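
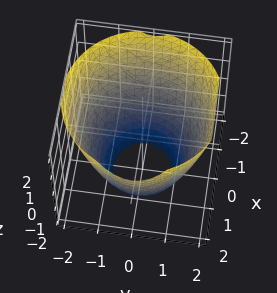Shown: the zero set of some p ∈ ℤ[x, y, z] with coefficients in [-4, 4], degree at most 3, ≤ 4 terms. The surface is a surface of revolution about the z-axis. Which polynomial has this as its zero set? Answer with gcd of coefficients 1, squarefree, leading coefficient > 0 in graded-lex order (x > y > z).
First, deg p = 2. A generic line meets the surface in up to 2 points.
Then, by symmetry, the z-axis is an axis of rotation, so x and y enter only as x² + y².
Then, checking where it meets the axes: a circular section at z = 0 has radius between 1 and 2; no z-intercept at any integer in the box.
Finally, fitting integer coefficients to these (and the overall shape) gives p.

x^2 + y^2 - z - 3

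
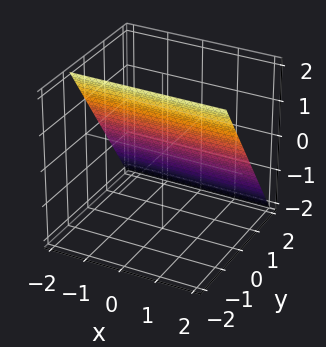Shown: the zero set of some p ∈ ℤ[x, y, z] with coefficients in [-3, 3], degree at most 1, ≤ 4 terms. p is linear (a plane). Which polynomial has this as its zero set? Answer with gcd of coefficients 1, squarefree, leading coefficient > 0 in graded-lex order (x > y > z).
3*y + 2*z - 2

(a) The degree is 1 — the surface is flat (a plane).
(b) Reading off the gridlines: it crosses the z-axis at the gridline z = 1; no x-intercept at any integer in the box.
(c) Assembling these constraints gives the stated polynomial.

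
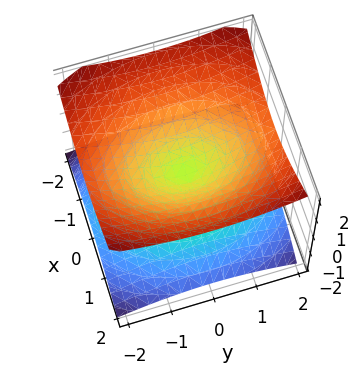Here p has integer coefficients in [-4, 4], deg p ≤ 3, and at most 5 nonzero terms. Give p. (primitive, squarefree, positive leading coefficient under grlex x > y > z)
2*x^2 + y^2 - 3*z^2

1. deg p = 2. Two nappes meeting at a single point; a quadric.
2. Symmetries: it's symmetric under y → −y, forcing even powers of y; it's symmetric under z → −z, forcing even powers of z; the x ↦ −x reflection is a symmetry, so x appears only in even powers.
3. Checking where it meets the axes: it crosses the z-axis at the gridline z = 0; it crosses the y-axis at the gridline y = 0; it crosses the x-axis at the gridline x = 0.
4. These observations pin down the coefficients.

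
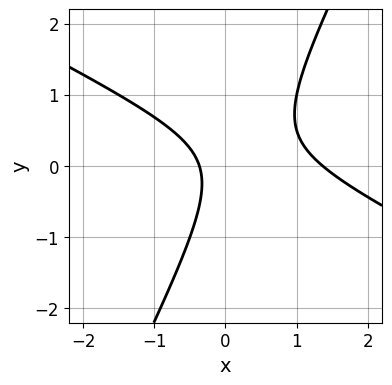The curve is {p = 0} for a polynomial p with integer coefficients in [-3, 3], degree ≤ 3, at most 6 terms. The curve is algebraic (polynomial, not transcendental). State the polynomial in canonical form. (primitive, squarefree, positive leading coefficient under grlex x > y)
(a) deg p = 2. The shape is more complex than any degree-1 curve.
(b) Checking where it meets the axes: no y-intercept at any integer in the box.
(c) Solving for integer coefficients yields p as stated.

2*x^2 + 3*x*y - 2*y^2 - 2*x - 1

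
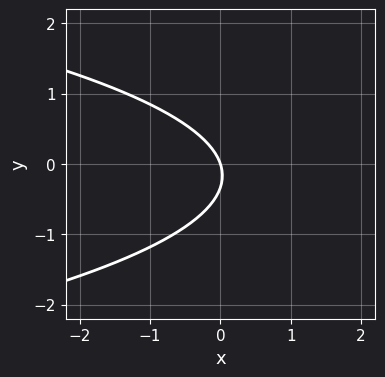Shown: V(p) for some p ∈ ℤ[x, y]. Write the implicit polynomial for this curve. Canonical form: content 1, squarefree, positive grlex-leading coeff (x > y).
3*y^2 + 3*x + y

deg p = 2.
From the visible intercepts: it meets the y-axis at y = 0 (among the integer gridlines); it crosses the x-axis at the gridline x = 0.
Solving for integer coefficients yields p as stated.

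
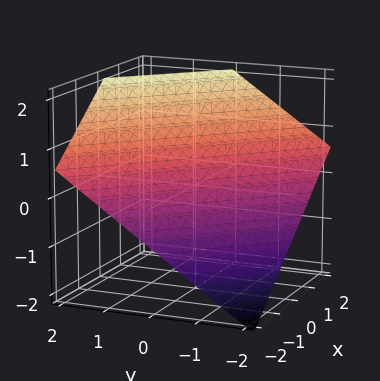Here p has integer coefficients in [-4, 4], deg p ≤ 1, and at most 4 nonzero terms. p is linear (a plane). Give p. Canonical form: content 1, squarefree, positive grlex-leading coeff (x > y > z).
1. Degree: the surface is flat (a plane), so deg p = 1.
2. Against the integer gridlines: one y-axis crossing is at y = -1; one x-axis crossing is at x = -1.
3. These observations pin down the coefficients.

2*x + 2*y - 3*z + 2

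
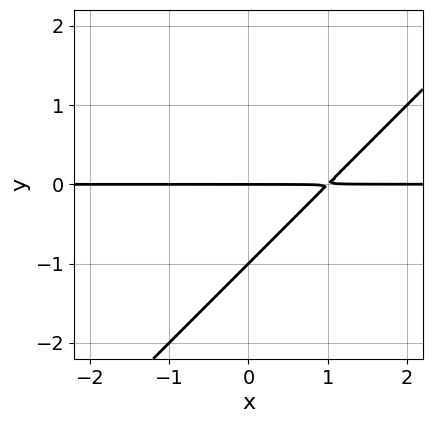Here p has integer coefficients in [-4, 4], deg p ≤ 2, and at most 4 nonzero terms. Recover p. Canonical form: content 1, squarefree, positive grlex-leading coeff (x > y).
(a) Degree: a generic line meets the curve in up to 2 points, so deg p = 2.
(b) Observable constraints: the visible x-axis segment lies entirely on the curve; among the integer gridlines, it crosses the y-axis at y ∈ {-1, 0}.
(c) Putting this together gives p.

x*y - y^2 - y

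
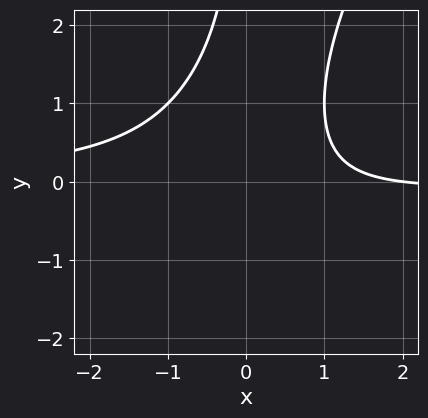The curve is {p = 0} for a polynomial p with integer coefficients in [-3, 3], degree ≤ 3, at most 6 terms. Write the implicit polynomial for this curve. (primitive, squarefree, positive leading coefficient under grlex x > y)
The degree is 3 — no degree-2 curve has this shape.
Observable constraints: one x-axis crossing is at x = 2; the curve avoids every integer y-axis point in the box.
Putting this together gives p.

2*x^2*y - x*y^2 + x - 2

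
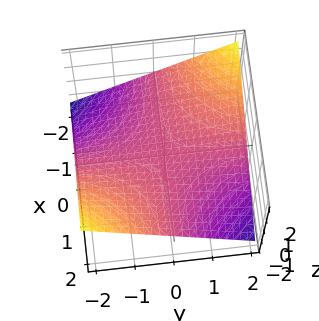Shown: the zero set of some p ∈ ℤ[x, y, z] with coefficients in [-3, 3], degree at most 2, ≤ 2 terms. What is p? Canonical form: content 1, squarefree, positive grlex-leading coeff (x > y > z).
x*y + 3*z

(a) Degree: a saddle surface; a quadric, so deg p = 2.
(b) Reading off the gridlines: every point of the x-axis in the box is on the surface; every point of the y-axis in the box is on the surface; one z-axis crossing is at z = 0.
(c) Solving for integer coefficients yields p as stated.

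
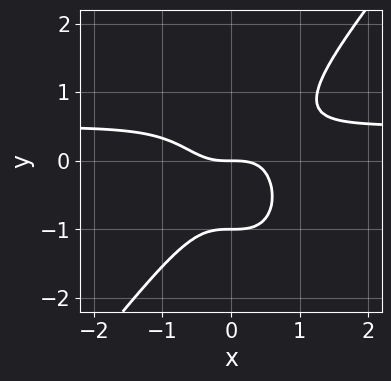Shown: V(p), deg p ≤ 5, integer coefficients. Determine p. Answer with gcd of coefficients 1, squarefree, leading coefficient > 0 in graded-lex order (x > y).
2*x^3*y - y^4 - x^3 - y

deg p = 4.
Checking where it meets the axes: among the integer gridlines, it crosses the y-axis at y ∈ {-1, 0}; it crosses the x-axis at the gridline x = 0.
Putting this together gives p.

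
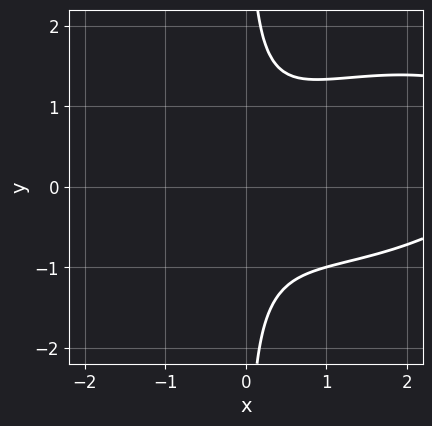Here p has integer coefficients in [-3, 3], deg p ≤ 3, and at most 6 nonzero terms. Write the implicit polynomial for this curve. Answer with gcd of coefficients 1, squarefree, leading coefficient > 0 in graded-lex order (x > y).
First, deg p = 3. No degree-2 curve has this shape.
Then, from the axis intercepts and sections: it misses every integer gridline on the x-axis; no y-intercept at any integer in the box.
Finally, assembling these constraints gives the stated polynomial.

x^3 - x^2*y + 3*x*y^2 - 3*x^2 - 2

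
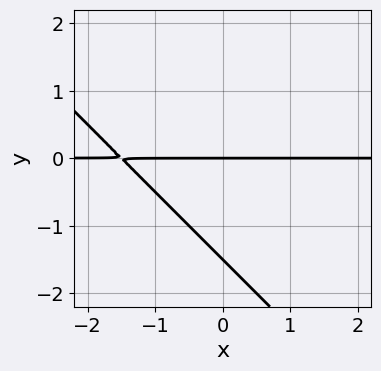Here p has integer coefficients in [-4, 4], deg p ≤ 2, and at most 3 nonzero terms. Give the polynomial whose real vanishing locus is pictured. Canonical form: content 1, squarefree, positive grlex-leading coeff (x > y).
2*x*y + 2*y^2 + 3*y

Degree: the shape is more complex than any degree-1 curve, so deg p = 2.
Reading off the gridlines: it meets the y-axis at y = 0 (among the integer gridlines); every point of the x-axis in the box is on the curve.
Matching integer coefficients to the picture gives p.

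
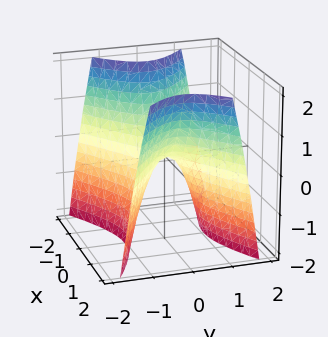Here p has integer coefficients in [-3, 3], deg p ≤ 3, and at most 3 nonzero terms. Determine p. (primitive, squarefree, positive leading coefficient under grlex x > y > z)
x^2 - 2*y^2 - z

(a) The degree is 2 — a hyperbolic paraboloid; a quadric.
(b) Symmetries: the x ↦ −x reflection is a symmetry, so x appears only in even powers; the y ↦ −y reflection is a symmetry, so y appears only in even powers.
(c) Reading off the gridlines: it meets the y-axis at y = 0 (among the integer gridlines); one x-axis crossing is at x = 0; it meets the z-axis at z = 0 (among the integer gridlines).
(d) Fitting integer coefficients to these (and the overall shape) gives p.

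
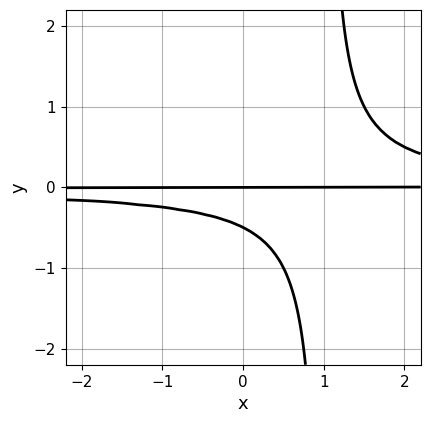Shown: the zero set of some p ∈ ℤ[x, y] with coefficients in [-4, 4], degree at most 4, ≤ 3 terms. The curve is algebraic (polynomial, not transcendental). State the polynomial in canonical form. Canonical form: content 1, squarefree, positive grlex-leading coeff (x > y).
The degree is 3 — no degree-2 curve has this shape.
Reading off the gridlines: one y-axis crossing is at y = 0; the visible x-axis segment lies entirely on the curve.
These observations pin down the coefficients.

2*x*y^2 - 2*y^2 - y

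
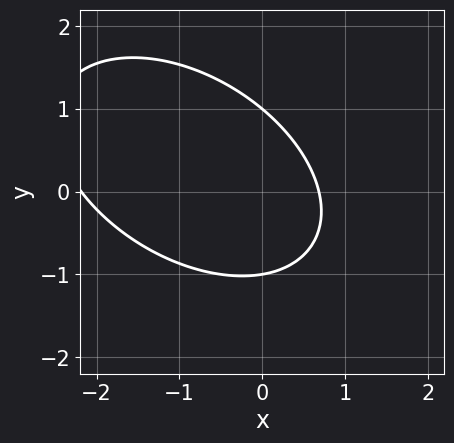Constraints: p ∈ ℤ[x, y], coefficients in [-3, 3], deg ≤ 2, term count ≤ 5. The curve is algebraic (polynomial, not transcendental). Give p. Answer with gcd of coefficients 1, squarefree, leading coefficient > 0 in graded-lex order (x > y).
2*x^2 + 2*x*y + 3*y^2 + 3*x - 3

(a) The degree is 2 — a generic line meets the curve in up to 2 points.
(b) From the visible intercepts: among the integer gridlines, it crosses the y-axis at y ∈ {-1, 1}.
(c) Solving for integer coefficients yields p as stated.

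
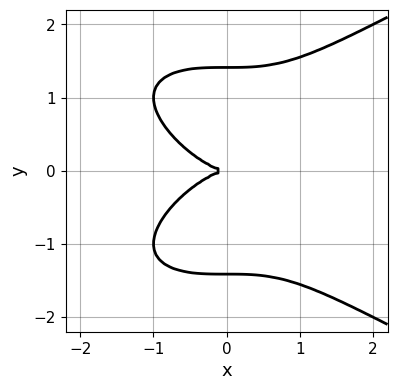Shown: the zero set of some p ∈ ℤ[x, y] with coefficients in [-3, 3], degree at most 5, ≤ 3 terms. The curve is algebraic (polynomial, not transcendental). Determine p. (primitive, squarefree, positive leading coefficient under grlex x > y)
First, the degree is 4 — the shape is more complex than any degree-3 curve.
Next, symmetries: it's symmetric under y → −y, forcing even powers of y.
Next, observable constraints: one y-axis crossing is at y = 0; it crosses the x-axis at the gridline x = 0.
Finally, assembling these constraints gives the stated polynomial.

y^4 - x^3 - 2*y^2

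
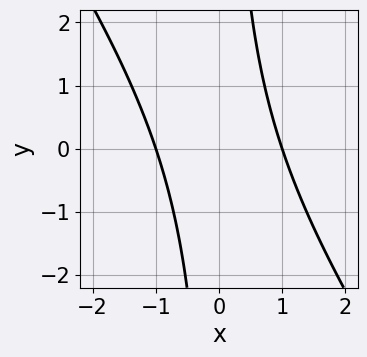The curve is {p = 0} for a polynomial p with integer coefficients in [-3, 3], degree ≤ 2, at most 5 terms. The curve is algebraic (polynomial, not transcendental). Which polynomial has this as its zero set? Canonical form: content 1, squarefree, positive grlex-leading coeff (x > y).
First, degree: no degree-1 curve has this shape, so deg p = 2.
Then, reading off the gridlines: the curve avoids every integer y-axis point in the box; among the integer gridlines, it crosses the x-axis at x ∈ {-1, 1}.
Finally, these observations pin down the coefficients.

3*x^2 + 2*x*y - 3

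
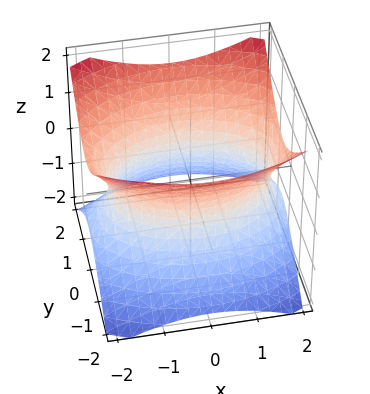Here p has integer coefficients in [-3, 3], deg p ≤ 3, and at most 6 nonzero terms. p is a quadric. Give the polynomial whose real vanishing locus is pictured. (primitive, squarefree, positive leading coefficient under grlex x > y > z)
x^2 + 2*y^2 - 2*z^2 - 3

deg p = 2. One connected sheet with a waist; a quadric.
Symmetries: mirror symmetry z ↦ −z ⇒ only even powers of z; the y ↦ −y reflection is a symmetry, so y appears only in even powers; mirror symmetry x ↦ −x ⇒ only even powers of x.
Against the integer gridlines: it misses every integer gridline on the z-axis.
Fitting integer coefficients to these (and the overall shape) gives p.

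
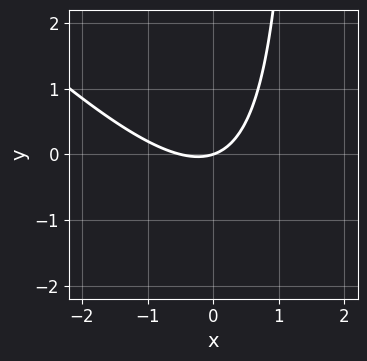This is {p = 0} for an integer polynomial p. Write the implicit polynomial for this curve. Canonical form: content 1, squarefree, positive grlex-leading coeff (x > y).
2*x^2 + 2*x*y + x - 3*y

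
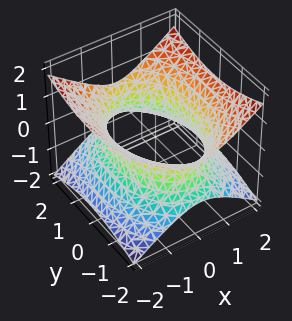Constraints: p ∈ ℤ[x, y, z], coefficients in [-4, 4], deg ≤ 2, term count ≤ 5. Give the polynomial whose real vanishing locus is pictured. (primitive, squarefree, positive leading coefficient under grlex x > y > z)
2*x^2 + y^2 - 3*z^2 - 3

First, the degree is 2 — an hourglass — one-sheet hyperboloid; a quadric.
Next, symmetries: it's symmetric under x → −x, forcing even powers of x; the y ↦ −y reflection is a symmetry, so y appears only in even powers; it's symmetric under z → −z, forcing even powers of z.
Then, from the axis intercepts and sections: the surface avoids every integer z-axis point in the box.
Finally, matching integer coefficients to the picture gives p.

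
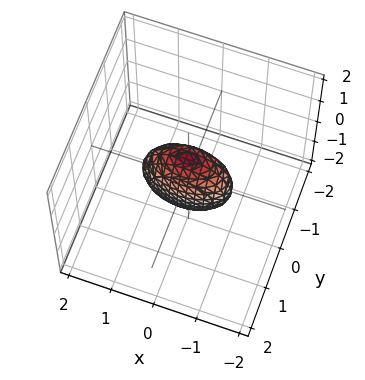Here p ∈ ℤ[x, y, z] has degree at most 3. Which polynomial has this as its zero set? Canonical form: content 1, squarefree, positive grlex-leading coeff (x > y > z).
x^2 + 3*y^2 + z^2 - 1

1. The degree is 2 — bounded and convex; a quadric.
2. Symmetries: mirror symmetry x ↦ −x ⇒ only even powers of x; it's symmetric under y → −y, forcing even powers of y; the z ↦ −z reflection is a symmetry, so z appears only in even powers.
3. Observable constraints: the x-axis gridline crossings are at x ∈ {-1, 1}; among the integer gridlines, it crosses the z-axis at z ∈ {-1, 1}.
4. Putting this together gives p.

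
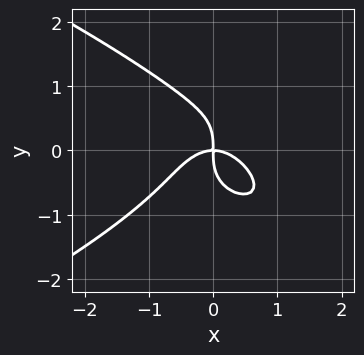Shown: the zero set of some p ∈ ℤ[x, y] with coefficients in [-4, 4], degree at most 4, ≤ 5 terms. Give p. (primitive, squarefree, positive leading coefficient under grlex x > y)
y^4 + x^3 + x*y

1. deg p = 4. The shape is more complex than any degree-3 curve.
2. Checking where it meets the axes: one y-axis crossing is at y = 0; one x-axis crossing is at x = 0.
3. The integer polynomial consistent with all of this is the stated p.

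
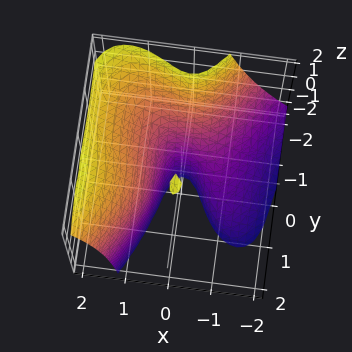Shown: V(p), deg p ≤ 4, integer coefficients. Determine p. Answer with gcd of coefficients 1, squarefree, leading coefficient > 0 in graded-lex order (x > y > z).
3*x^3 - 3*x^2*z - y^3 + y*z - 1

deg p = 3.
Reading off the gridlines: it misses every integer gridline on the z-axis; it crosses the y-axis at the gridline y = -1.
Putting this together gives p.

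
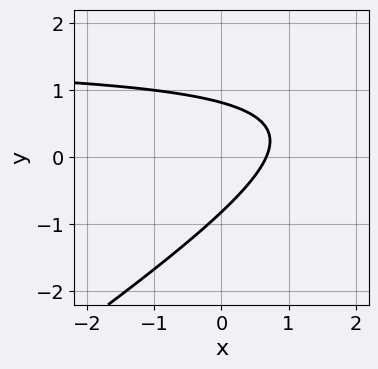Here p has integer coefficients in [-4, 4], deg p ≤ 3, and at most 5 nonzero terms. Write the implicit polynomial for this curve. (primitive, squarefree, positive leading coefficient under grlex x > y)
2*x*y - 3*y^2 - 3*x + 2

deg p = 2.
The integer polynomial consistent with all of this is the stated p.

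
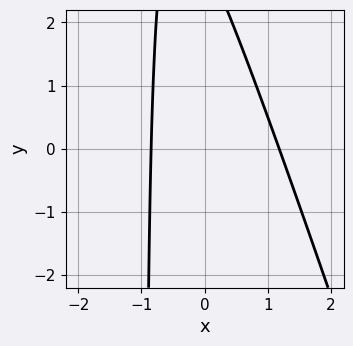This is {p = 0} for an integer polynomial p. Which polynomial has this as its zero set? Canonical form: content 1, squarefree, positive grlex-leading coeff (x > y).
First, deg p = 2. The shape is more complex than any degree-1 curve.
Then, observable constraints: no y-intercept at any integer in the box.
Finally, solving for integer coefficients yields p as stated.

3*x^2 + x*y - x + y - 3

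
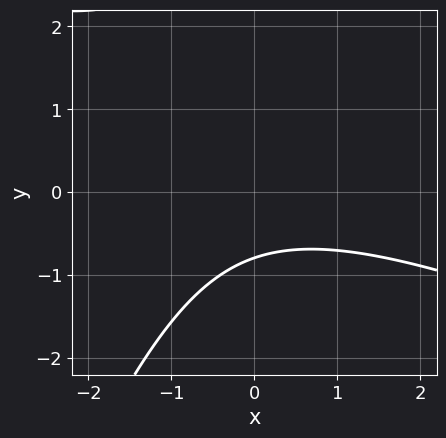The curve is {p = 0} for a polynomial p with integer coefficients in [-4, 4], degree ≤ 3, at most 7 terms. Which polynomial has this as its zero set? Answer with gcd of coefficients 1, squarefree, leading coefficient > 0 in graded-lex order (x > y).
x^2 + 2*x*y - y^2 + 3*y + 3

deg p = 2.
From the visible intercepts: no x-intercept at any integer in the box.
Together with the visible shape, these determine p as stated.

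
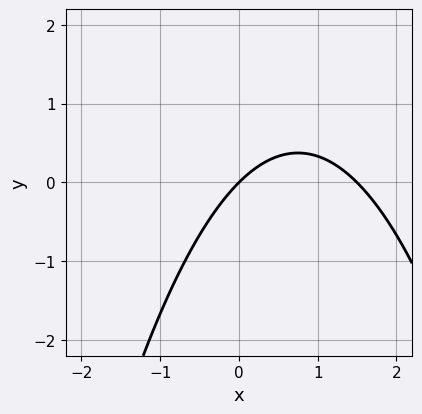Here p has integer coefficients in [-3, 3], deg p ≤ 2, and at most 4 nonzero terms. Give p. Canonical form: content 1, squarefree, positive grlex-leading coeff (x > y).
1. deg p = 2.
2. From the axis intercepts and sections: it meets the y-axis at y = 0 (among the integer gridlines); it meets the x-axis at x = 0 (among the integer gridlines).
3. Together with the visible shape, these determine p as stated.

2*x^2 - 3*x + 3*y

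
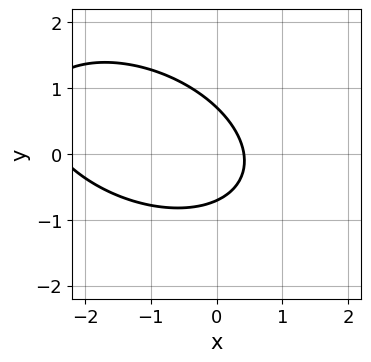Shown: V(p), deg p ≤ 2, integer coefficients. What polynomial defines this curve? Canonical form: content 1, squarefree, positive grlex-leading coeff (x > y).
x^2 + x*y + 2*y^2 + 2*x - 1

1. The degree is 2 — the shape is more complex than any degree-1 curve.
2. Solving for integer coefficients yields p as stated.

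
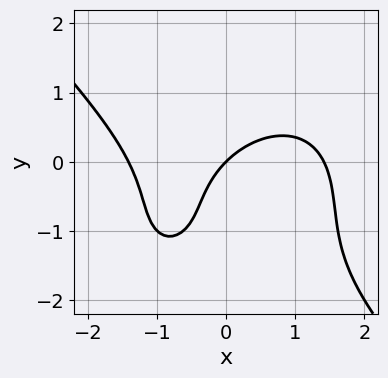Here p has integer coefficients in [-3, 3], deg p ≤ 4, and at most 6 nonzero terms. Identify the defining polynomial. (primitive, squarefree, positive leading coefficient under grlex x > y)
x^3 + y^3 + 2*y^2 - 2*x + 2*y

The degree is 3 — the shape is more complex than any degree-2 curve.
From the axis intercepts and sections: it crosses the y-axis at the gridline y = 0; it crosses the x-axis at the gridline x = 0.
Fitting integer coefficients to these (and the overall shape) gives p.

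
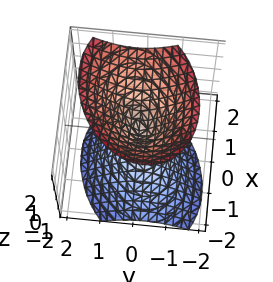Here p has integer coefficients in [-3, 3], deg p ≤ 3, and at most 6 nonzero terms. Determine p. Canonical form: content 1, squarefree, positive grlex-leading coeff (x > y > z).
2*x^2 - x*y - x*z + 3*y^2 - 2*z^2

(a) The picture has 2 separate pieces.
(b) The degree is 2 — the shape is more complex than any degree-1 surface.
(c) Against the integer gridlines: it meets the z-axis at z = 0 (among the integer gridlines); it crosses the y-axis at the gridline y = 0; it meets the x-axis at x = 0 (among the integer gridlines).
(d) Matching integer coefficients to the picture gives p.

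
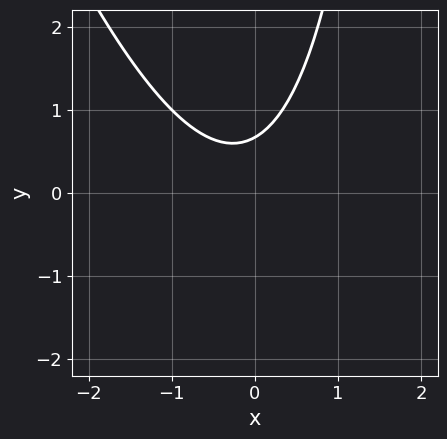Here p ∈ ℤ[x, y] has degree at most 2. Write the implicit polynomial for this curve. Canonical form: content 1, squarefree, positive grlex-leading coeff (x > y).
(a) The degree is 2 — the shape is more complex than any degree-1 curve.
(b) From the visible intercepts: it misses every integer gridline on the x-axis.
(c) The integer polynomial consistent with all of this is the stated p.

3*x^2 + x*y + x - 3*y + 2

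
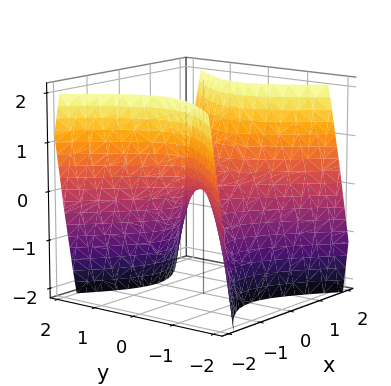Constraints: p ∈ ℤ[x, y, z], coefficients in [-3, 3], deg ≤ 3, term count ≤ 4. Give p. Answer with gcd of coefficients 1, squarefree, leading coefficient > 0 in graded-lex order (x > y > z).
3*x^2 - 3*y^2 - 2*z

(a) deg p = 2.
(b) Symmetries: it's symmetric under x → −x, forcing even powers of x; mirror symmetry y ↦ −y ⇒ only even powers of y.
(c) Observable constraints: it crosses the z-axis at the gridline z = 0; one x-axis crossing is at x = 0.
(d) Putting this together gives p.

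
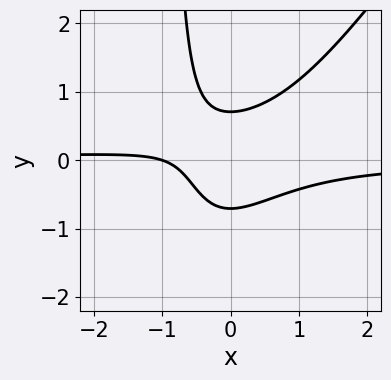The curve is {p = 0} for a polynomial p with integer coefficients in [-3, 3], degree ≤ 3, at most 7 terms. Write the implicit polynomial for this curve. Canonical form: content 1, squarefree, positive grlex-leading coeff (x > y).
deg p = 3.
Observable constraints: it crosses the x-axis at the gridline x = -1.
Fitting integer coefficients to these (and the overall shape) gives p.

3*x^2*y - 2*x*y^2 - 2*y^2 + x + 1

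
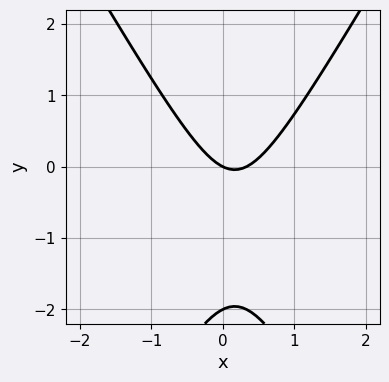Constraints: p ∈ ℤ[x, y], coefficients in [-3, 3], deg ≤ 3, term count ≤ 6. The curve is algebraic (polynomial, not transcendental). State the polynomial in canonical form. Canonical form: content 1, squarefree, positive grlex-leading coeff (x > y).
3*x^2 - y^2 - x - 2*y

1. The degree is 2 — a generic line meets the curve in up to 2 points.
2. From the axis intercepts and sections: among the integer gridlines, it crosses the y-axis at y ∈ {-2, 0}; it meets the x-axis at x = 0 (among the integer gridlines).
3. Assembling these constraints gives the stated polynomial.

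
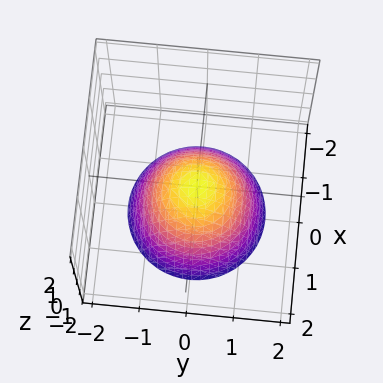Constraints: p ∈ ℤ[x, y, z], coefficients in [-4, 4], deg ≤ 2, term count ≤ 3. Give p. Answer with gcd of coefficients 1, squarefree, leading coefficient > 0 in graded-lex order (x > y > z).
x^2 + y^2 + z

1. deg p = 2. A single bowl opening along one axis; a quadric.
2. Symmetry: the surface is invariant under rotation about z: p = q(x² + y², z).
3. Observable constraints: a circular section at z = -1 has radius exactly 1; it crosses the z-axis at the gridline z = 0; one x-axis crossing is at x = 0; one y-axis crossing is at y = 0.
4. These observations pin down the coefficients.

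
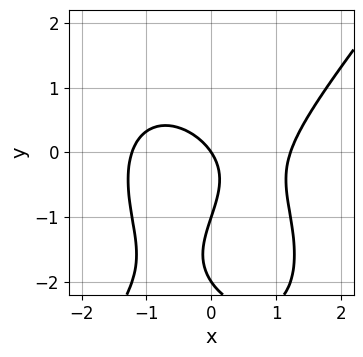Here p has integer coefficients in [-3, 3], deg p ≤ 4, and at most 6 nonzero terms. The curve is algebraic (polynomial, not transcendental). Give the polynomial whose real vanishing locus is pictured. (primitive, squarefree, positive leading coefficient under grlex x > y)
2*x^3 - y^3 - 3*y^2 - 3*x - 2*y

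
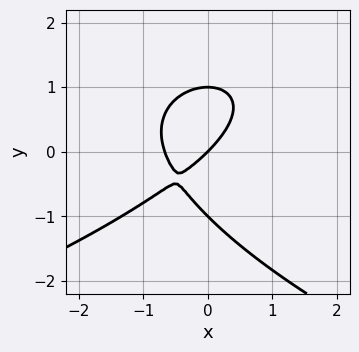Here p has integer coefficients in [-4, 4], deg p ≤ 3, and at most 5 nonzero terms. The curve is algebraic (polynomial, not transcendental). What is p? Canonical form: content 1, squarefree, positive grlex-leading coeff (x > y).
2*y^3 + 3*x^2 - 2*x*y + 2*x - 2*y

(a) The degree is 3 — a generic line meets the curve in up to 3 points.
(b) From the axis intercepts and sections: one x-axis crossing is at x = 0; among the integer gridlines, it crosses the y-axis at y ∈ {-1, 0, 1}.
(c) Assembling these constraints gives the stated polynomial.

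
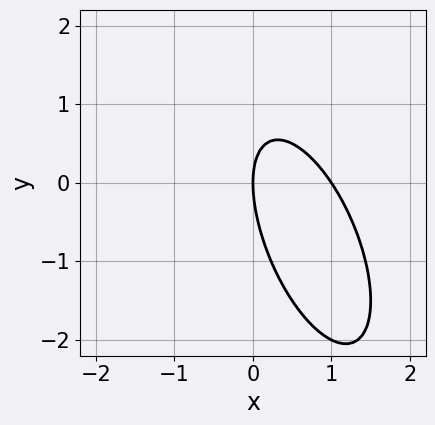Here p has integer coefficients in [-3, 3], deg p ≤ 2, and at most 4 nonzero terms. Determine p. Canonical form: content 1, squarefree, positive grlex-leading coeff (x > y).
3*x^2 + 2*x*y + y^2 - 3*x

First, degree: no degree-1 curve has this shape, so deg p = 2.
Then, observable constraints: the x-axis gridline crossings are at x ∈ {0, 1}; one y-axis crossing is at y = 0.
Finally, fitting integer coefficients to these (and the overall shape) gives p.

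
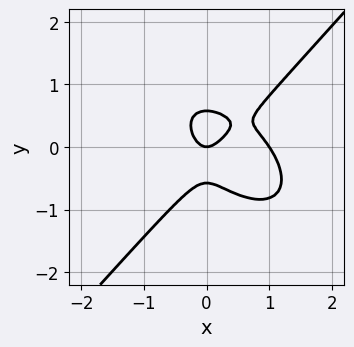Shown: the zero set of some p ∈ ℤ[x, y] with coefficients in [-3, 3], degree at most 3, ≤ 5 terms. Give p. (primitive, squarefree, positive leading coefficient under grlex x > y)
3*x^3 + x^2*y - 3*y^3 - 3*x^2 + y

First, the degree is 3 — no degree-2 curve has this shape.
Then, observable constraints: among the integer gridlines, it crosses the x-axis at x ∈ {0, 1}; one y-axis crossing is at y = 0.
Finally, these observations pin down the coefficients.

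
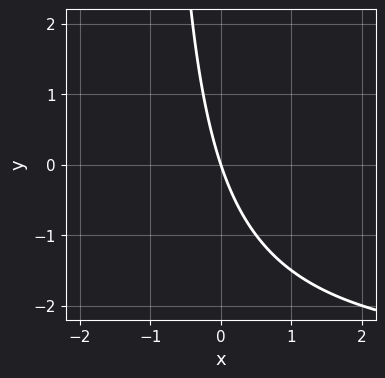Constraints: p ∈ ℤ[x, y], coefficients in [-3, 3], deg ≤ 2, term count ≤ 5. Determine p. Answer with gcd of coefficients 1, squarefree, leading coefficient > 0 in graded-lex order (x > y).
x*y + 3*x + y

(a) The degree is 2 — no degree-1 curve has this shape.
(b) From the axis intercepts and sections: one x-axis crossing is at x = 0; it crosses the y-axis at the gridline y = 0.
(c) The integer polynomial consistent with all of this is the stated p.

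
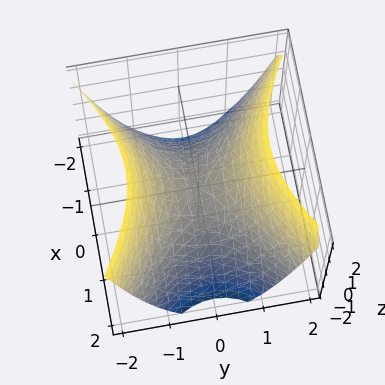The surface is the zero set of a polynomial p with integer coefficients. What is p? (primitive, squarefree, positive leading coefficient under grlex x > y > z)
2*x^2 - 3*y^2 + 3*z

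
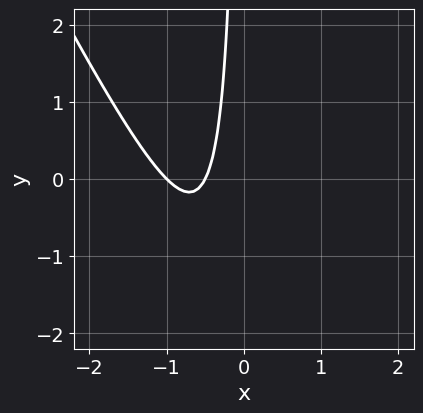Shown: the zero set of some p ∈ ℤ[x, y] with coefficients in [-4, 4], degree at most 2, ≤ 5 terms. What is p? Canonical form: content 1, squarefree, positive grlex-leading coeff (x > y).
2*x^2 + x*y + 3*x + 1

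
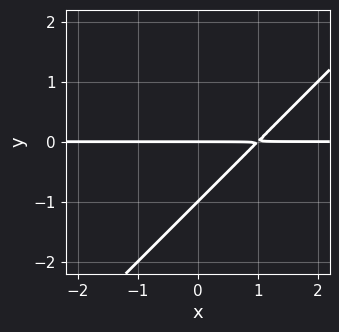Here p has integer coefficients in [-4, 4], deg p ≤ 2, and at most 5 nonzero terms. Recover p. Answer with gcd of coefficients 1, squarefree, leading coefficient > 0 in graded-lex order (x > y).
x*y - y^2 - y

First, degree: the shape is more complex than any degree-1 curve, so deg p = 2.
Then, checking where it meets the axes: every point of the x-axis in the box is on the curve; among the integer gridlines, it crosses the y-axis at y ∈ {-1, 0}.
Finally, together with the visible shape, these determine p as stated.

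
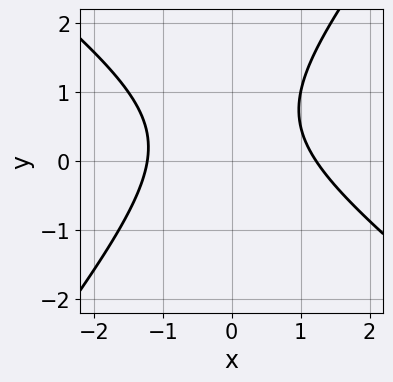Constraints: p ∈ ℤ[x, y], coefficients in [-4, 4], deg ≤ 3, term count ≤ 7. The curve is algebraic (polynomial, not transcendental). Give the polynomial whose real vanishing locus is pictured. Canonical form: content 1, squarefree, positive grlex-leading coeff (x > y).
2*x^2 + x*y - 2*y^2 + 2*y - 3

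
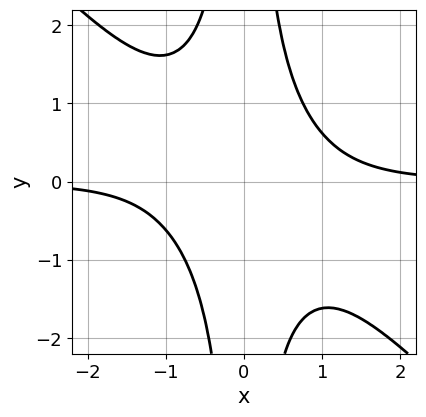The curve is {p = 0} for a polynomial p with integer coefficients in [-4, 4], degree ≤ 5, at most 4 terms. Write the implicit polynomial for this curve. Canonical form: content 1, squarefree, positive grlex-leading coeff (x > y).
First, degree: a generic line meets the curve in up to 4 points, so deg p = 4.
Next, reading off the gridlines: it misses every integer gridline on the x-axis; the curve avoids every integer y-axis point in the box.
Finally, together with the visible shape, these determine p as stated.

x^3*y + x^2*y^2 - 1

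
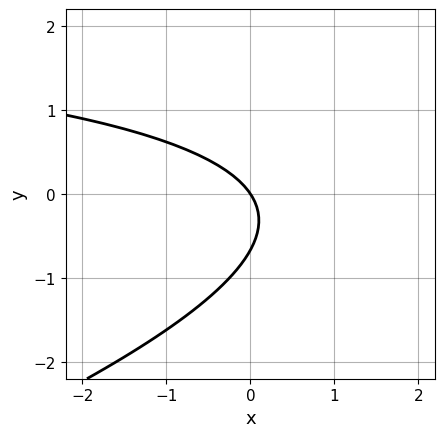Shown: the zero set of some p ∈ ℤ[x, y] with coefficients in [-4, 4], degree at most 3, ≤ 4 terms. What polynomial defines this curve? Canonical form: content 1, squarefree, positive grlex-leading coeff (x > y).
x*y - 3*y^2 - 3*x - 2*y

1. deg p = 2. No degree-1 curve has this shape.
2. From the visible intercepts: it meets the y-axis at y = 0 (among the integer gridlines); it crosses the x-axis at the gridline x = 0.
3. Together with the visible shape, these determine p as stated.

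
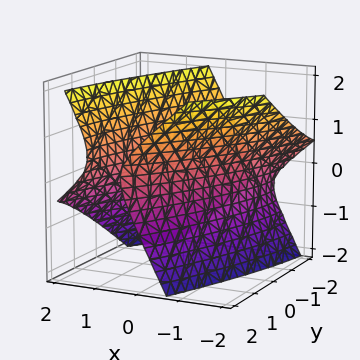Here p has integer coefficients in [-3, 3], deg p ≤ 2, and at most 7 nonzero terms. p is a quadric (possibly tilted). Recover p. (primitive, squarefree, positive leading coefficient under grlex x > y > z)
3*x^2 - 3*x*y + 2*x*z + y^2 - 2*z^2 - 2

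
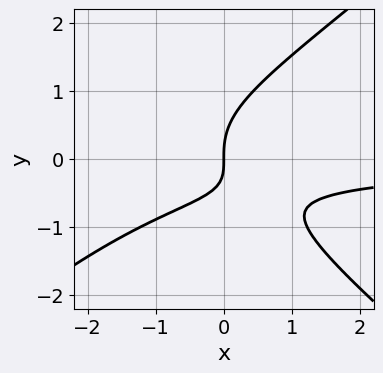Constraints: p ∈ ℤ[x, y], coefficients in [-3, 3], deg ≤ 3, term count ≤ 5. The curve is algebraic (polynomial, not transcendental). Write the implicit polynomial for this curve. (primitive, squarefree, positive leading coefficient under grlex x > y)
2*x^2*y - 3*y^3 + 3*x*y + 3*x

(a) Degree: the shape is more complex than any degree-2 curve, so deg p = 3.
(b) Checking where it meets the axes: it crosses the y-axis at the gridline y = 0; it meets the x-axis at x = 0 (among the integer gridlines).
(c) Matching integer coefficients to the picture gives p.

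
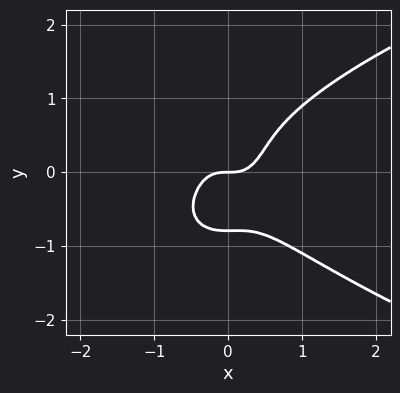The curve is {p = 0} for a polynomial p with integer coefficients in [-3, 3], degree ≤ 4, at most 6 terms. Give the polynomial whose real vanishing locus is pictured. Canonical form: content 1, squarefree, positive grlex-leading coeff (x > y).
deg p = 4.
From the axis intercepts and sections: it crosses the y-axis at the gridline y = 0; one x-axis crossing is at x = 0.
Matching integer coefficients to the picture gives p.

x^2*y^2 + 2*y^4 - 3*x^3 + y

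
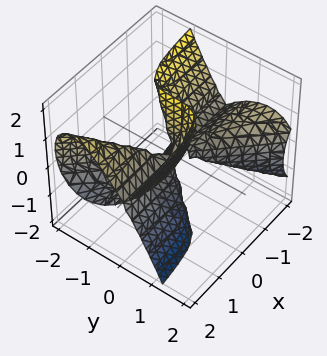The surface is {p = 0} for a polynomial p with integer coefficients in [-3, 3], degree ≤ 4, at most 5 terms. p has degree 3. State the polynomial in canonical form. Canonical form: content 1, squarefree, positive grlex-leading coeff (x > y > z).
The picture has 2 separate pieces. Treating them together as one polynomial.
deg p = 3. A generic line meets the surface in up to 3 points.
From the axis intercepts and sections: the visible x-axis segment lies entirely on the surface; one y-axis crossing is at y = 0.
Assembling these constraints gives the stated polynomial. Check: (0, 0, -2) on the z-axis lies on the surface, and p(0, 0, -2) = 0. ✓

3*x*y^2 - x*y*z - 2*x*z^2 + 3*y^3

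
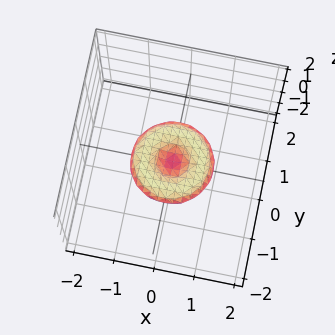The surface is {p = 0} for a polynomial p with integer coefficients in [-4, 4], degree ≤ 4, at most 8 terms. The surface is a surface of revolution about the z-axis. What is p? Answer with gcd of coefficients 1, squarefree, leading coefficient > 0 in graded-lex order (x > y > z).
x^4 + 2*x^2*y^2 + y^4 - x^2 - y^2 + 3*z^2

First, deg p = 4. The shape is more complex than any degree-3 surface.
Then, symmetry: the z-axis is an axis of rotation, so x and y enter only as x² + y².
Next, checking where it meets the axes: a circular section at z = 0 has radius exactly 1; the x-axis gridline crossings are at x ∈ {-1, 0, 1}; one z-axis crossing is at z = 0; among the integer gridlines, it crosses the y-axis at y ∈ {-1, 0, 1}.
Finally, the integer polynomial consistent with all of this is the stated p.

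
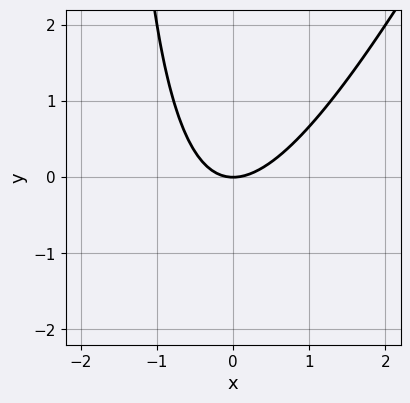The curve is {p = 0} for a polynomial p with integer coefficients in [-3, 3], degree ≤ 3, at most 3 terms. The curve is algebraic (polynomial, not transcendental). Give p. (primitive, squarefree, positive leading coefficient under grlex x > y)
(a) Degree: no degree-1 curve has this shape, so deg p = 2.
(b) Reading off the gridlines: it crosses the y-axis at the gridline y = 0; one x-axis crossing is at x = 0.
(c) The integer polynomial consistent with all of this is the stated p.

2*x^2 - x*y - 2*y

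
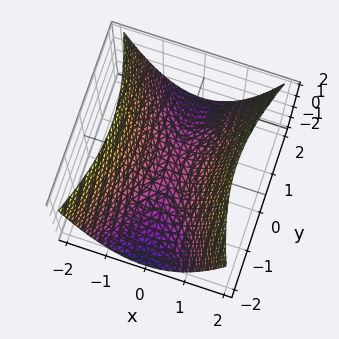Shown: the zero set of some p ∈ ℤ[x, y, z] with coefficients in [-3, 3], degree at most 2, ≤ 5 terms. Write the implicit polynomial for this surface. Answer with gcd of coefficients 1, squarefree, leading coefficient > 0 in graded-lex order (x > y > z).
3*x^2 - y^2 - 3*z

First, deg p = 2.
Then, symmetries: mirror symmetry x ↦ −x ⇒ only even powers of x; the y ↦ −y reflection is a symmetry, so y appears only in even powers.
Then, from the axis intercepts and sections: one x-axis crossing is at x = 0; it meets the z-axis at z = 0 (among the integer gridlines); one y-axis crossing is at y = 0.
Finally, putting this together gives p.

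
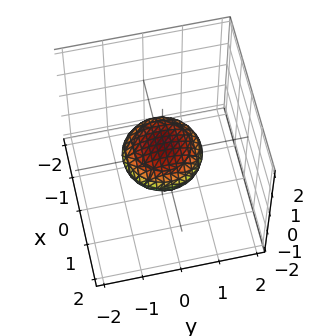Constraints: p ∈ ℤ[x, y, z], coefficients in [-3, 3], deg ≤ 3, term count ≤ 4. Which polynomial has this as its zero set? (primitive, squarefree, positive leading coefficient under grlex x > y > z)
First, degree: bounded and convex; a quadric, so deg p = 2.
Next, symmetries: the z-axis is an axis of rotation, so x and y enter only as x² + y²; mirror symmetry z ↦ −z ⇒ only even powers of z.
Next, checking where it meets the axes: a circular section at z = 0 has radius exactly 1; among the integer gridlines, it crosses the x-axis at x ∈ {-1, 1}; the y-axis gridline crossings are at y ∈ {-1, 1}.
Finally, fitting integer coefficients to these (and the overall shape) gives p.

x^2 + y^2 + 3*z^2 - 1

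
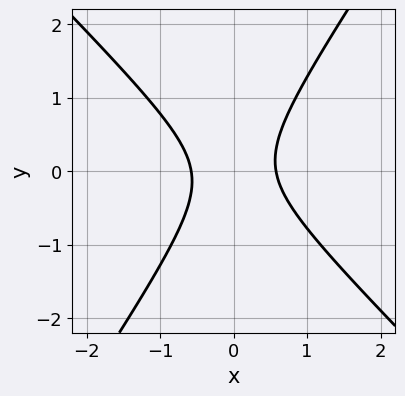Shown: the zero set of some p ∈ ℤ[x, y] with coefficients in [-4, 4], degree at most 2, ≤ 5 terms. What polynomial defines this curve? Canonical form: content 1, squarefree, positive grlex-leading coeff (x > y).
3*x^2 + x*y - 2*y^2 - 1

The degree is 2 — the shape is more complex than any degree-1 curve.
Against the integer gridlines: the curve avoids every integer y-axis point in the box.
Solving for integer coefficients yields p as stated.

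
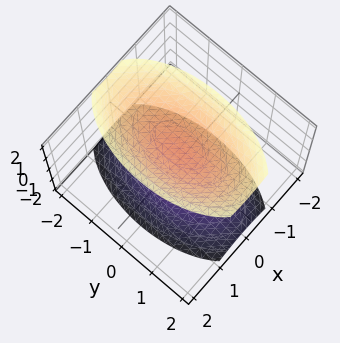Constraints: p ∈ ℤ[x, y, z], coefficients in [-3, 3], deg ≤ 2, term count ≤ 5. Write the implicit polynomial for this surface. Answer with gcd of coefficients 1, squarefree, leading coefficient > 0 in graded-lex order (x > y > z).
3*x^2 + y^2 - 2*z^2 + 3

(a) I count 2 distinct pieces. They look like related sheets of one shape, so recover p as a whole.
(b) Degree: two separate bowl-shaped sheets opening away from each other; a quadric, so deg p = 2.
(c) Symmetries: it's symmetric under z → −z, forcing even powers of z; it's symmetric under x → −x, forcing even powers of x; mirror symmetry y ↦ −y ⇒ only even powers of y.
(d) Checking where it meets the axes: it misses every integer gridline on the x-axis; no y-intercept at any integer in the box.
(e) These observations pin down the coefficients.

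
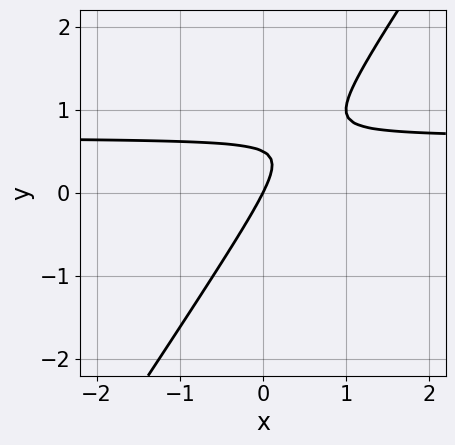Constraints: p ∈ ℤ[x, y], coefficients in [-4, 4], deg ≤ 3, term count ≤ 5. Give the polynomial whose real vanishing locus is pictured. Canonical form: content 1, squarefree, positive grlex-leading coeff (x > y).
3*x*y - 2*y^2 - 2*x + y

The degree is 2 — a generic line meets the curve in up to 2 points.
From the axis intercepts and sections: it meets the y-axis at y = 0 (among the integer gridlines); it crosses the x-axis at the gridline x = 0.
Assembling these constraints gives the stated polynomial.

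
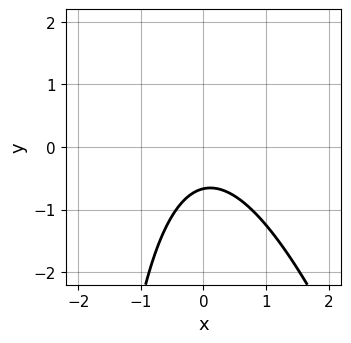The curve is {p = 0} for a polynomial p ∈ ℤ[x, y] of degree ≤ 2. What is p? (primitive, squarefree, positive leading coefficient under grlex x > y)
1. deg p = 2. The shape is more complex than any degree-1 curve.
2. Against the integer gridlines: no x-intercept at any integer in the box.
3. These observations pin down the coefficients.

3*x^2 + x*y + 3*y + 2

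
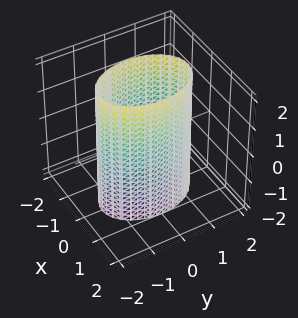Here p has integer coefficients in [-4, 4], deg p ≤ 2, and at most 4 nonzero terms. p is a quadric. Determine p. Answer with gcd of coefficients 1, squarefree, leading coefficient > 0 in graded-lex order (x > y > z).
2*x^2 + y^2 - 2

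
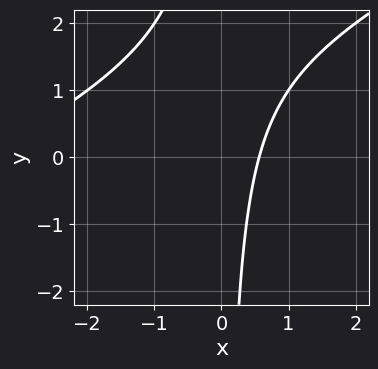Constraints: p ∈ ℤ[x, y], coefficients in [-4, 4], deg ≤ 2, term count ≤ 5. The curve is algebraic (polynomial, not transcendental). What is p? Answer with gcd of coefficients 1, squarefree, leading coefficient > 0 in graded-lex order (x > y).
x^2 - 2*x*y + 3*x - 2

(a) The degree is 2 — no degree-1 curve has this shape.
(b) Observable constraints: the curve avoids every integer y-axis point in the box.
(c) Fitting integer coefficients to these (and the overall shape) gives p.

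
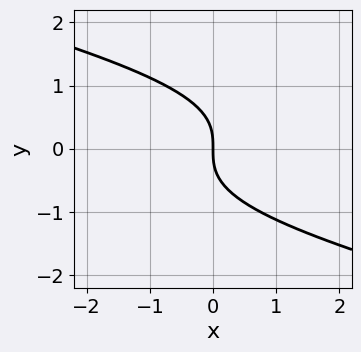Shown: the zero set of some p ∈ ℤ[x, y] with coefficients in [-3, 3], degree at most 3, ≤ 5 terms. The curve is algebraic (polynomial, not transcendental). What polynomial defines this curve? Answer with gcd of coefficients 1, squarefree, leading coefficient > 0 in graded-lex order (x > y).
(a) The degree is 3 — the shape is more complex than any degree-2 curve.
(b) Reading off the gridlines: it meets the x-axis at x = 0 (among the integer gridlines); it meets the y-axis at y = 0 (among the integer gridlines).
(c) The integer polynomial consistent with all of this is the stated p.

x*y^2 + 3*y^3 + 3*x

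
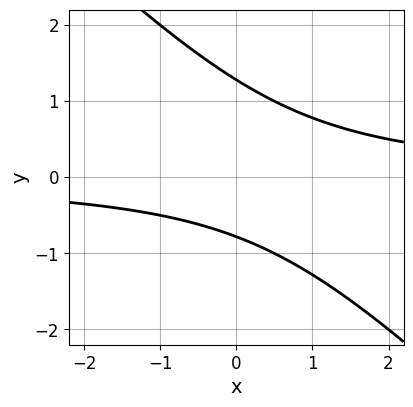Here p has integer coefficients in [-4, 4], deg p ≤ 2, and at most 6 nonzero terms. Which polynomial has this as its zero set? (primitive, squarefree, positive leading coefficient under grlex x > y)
First, deg p = 2.
Then, reading off the gridlines: it misses every integer gridline on the x-axis.
Finally, fitting integer coefficients to these (and the overall shape) gives p.

2*x*y + 2*y^2 - y - 2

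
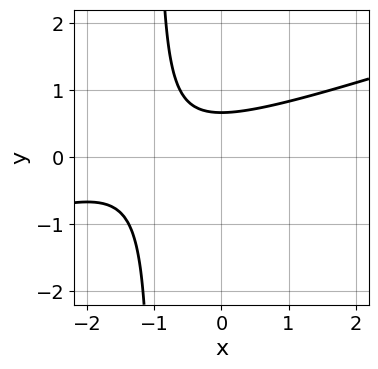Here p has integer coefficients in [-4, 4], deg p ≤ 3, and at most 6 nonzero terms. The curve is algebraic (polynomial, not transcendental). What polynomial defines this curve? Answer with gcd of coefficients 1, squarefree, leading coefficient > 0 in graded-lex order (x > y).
x^2 - 3*x*y + 2*x - 3*y + 2

(a) The degree is 2 — a generic line meets the curve in up to 2 points.
(b) Checking where it meets the axes: it misses every integer gridline on the x-axis.
(c) These observations pin down the coefficients.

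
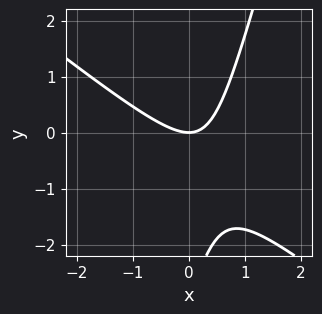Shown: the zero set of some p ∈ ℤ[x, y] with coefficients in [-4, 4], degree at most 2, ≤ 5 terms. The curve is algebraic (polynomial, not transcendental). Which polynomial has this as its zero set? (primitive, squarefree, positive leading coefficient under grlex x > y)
3*x^2 + 3*x*y - y^2 - 3*y

deg p = 2. The shape is more complex than any degree-1 curve.
Reading off the gridlines: it crosses the x-axis at the gridline x = 0; one y-axis crossing is at y = 0.
The integer polynomial consistent with all of this is the stated p.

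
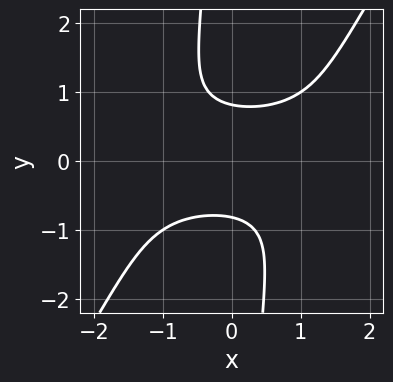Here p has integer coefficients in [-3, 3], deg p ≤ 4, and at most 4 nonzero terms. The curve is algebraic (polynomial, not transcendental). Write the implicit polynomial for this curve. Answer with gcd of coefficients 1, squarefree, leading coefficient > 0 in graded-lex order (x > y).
3*x^2*y^2 - 2*x*y^3 - 3*y^2 + 2

(a) The degree is 4 — no degree-3 curve has this shape.
(b) Checking where it meets the axes: it misses every integer gridline on the x-axis.
(c) The integer polynomial consistent with all of this is the stated p.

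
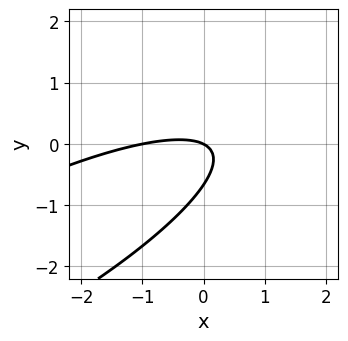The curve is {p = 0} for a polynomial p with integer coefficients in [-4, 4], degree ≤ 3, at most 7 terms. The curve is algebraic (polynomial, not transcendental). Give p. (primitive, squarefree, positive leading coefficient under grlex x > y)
deg p = 2. A generic line meets the curve in up to 2 points.
From the visible intercepts: among the integer gridlines, it crosses the x-axis at x ∈ {-1, 0}; it meets the y-axis at y = 0 (among the integer gridlines).
Fitting integer coefficients to these (and the overall shape) gives p.

x^2 - 3*x*y + 3*y^2 + x + 2*y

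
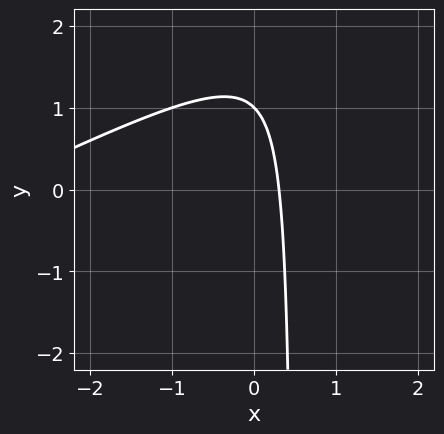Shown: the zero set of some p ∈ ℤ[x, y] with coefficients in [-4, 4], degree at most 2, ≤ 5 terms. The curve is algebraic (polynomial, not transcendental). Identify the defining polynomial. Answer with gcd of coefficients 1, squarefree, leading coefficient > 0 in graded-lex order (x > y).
First, deg p = 2.
Then, from the axis intercepts and sections: it crosses the y-axis at the gridline y = 1.
Finally, together with the visible shape, these determine p as stated.

x^2 - 2*x*y + 3*x + y - 1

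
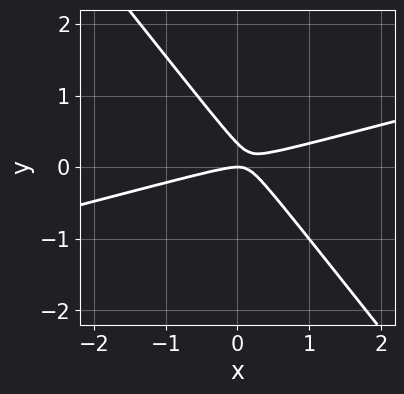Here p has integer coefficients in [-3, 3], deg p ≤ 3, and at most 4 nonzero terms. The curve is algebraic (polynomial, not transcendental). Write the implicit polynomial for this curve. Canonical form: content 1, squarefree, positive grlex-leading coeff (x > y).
x^2 - 3*x*y - 3*y^2 + y

(a) Degree: a generic line meets the curve in up to 2 points, so deg p = 2.
(b) Reading off the gridlines: one x-axis crossing is at x = 0; one y-axis crossing is at y = 0.
(c) Solving for integer coefficients yields p as stated.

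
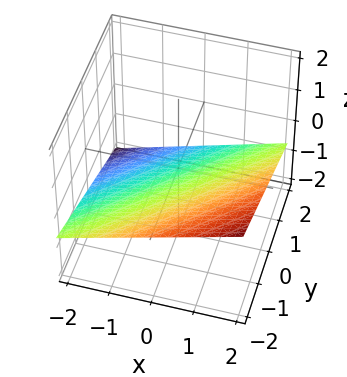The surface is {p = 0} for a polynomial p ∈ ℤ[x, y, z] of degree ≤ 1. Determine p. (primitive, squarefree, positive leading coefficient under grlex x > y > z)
x - y - 3*z - 2

Degree: every cross-section is a straight line — this is a plane, so deg p = 1.
From the axis intercepts and sections: it crosses the y-axis at the gridline y = -2; it meets the x-axis at x = 2 (among the integer gridlines).
The integer polynomial consistent with all of this is the stated p.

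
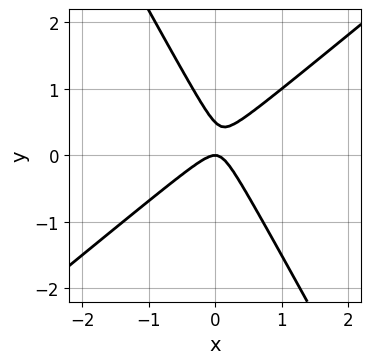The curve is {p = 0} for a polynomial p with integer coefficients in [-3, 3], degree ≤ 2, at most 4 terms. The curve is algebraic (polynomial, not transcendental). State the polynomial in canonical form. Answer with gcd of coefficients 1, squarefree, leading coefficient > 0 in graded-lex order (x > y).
(a) Degree: the shape is more complex than any degree-1 curve, so deg p = 2.
(b) From the axis intercepts and sections: one x-axis crossing is at x = 0; one y-axis crossing is at y = 0.
(c) These observations pin down the coefficients.

3*x^2 - 2*x*y - 2*y^2 + y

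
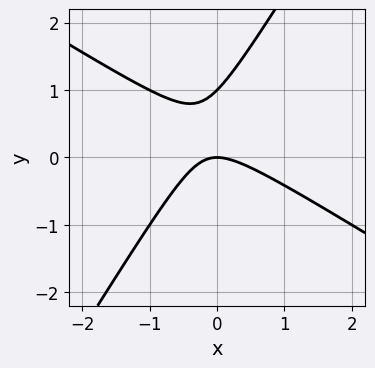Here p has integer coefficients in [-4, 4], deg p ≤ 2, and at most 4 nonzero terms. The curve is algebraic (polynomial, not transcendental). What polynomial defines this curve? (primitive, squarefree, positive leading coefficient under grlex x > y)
x^2 + x*y - y^2 + y

First, deg p = 2. A generic line meets the curve in up to 2 points.
Next, from the axis intercepts and sections: among the integer gridlines, it crosses the y-axis at y ∈ {0, 1}; it crosses the x-axis at the gridline x = 0.
Finally, together with the visible shape, these determine p as stated.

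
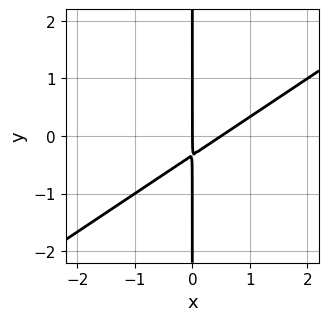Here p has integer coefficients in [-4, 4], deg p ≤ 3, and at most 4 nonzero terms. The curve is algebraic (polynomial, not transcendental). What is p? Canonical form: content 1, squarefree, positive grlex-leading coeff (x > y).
2*x^2 - 3*x*y - x

(a) The degree is 2 — the shape is more complex than any degree-1 curve.
(b) Observable constraints: the visible y-axis segment lies entirely on the curve; one x-axis crossing is at x = 0.
(c) These observations pin down the coefficients.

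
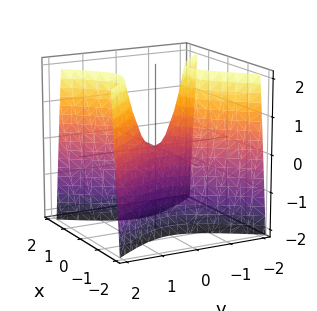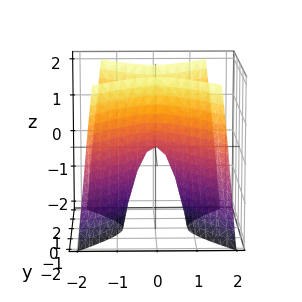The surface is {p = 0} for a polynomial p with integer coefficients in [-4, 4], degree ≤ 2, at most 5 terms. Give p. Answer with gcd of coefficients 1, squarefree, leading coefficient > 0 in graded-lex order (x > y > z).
1. deg p = 2. A saddle surface; a quadric.
2. Symmetries: the y ↦ −y reflection is a symmetry, so y appears only in even powers; mirror symmetry x ↦ −x ⇒ only even powers of x.
3. Observable constraints: it crosses the y-axis at the gridline y = 0; it meets the z-axis at z = 0 (among the integer gridlines); one x-axis crossing is at x = 0.
4. Assembling these constraints gives the stated polynomial.

3*x^2 - 2*y^2 + z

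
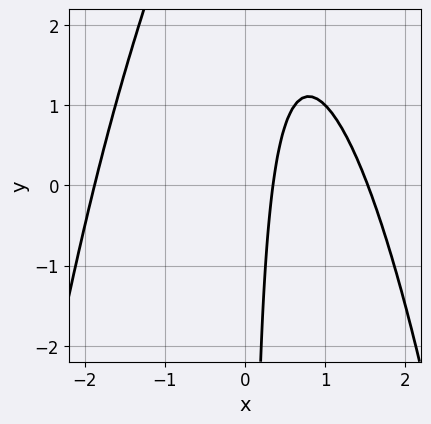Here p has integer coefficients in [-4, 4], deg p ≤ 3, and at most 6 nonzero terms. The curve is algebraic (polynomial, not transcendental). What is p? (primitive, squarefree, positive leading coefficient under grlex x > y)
1. deg p = 3. A generic line meets the curve in up to 3 points.
2. Observable constraints: it misses every integer gridline on the y-axis.
3. Matching integer coefficients to the picture gives p.

x^3 + x*y - 3*x + 1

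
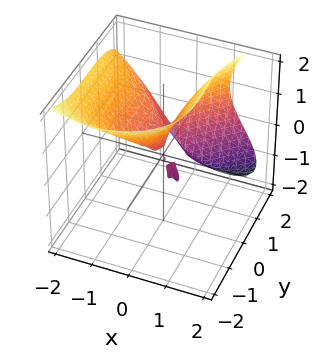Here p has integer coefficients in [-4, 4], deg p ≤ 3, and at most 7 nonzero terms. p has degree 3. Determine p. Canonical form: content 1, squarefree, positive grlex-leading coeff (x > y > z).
y^3 + z^3 - 3*x^2 - 3*x*z - y^2

First, I count 2 distinct pieces. They look like related sheets of one shape, so recover p as a whole.
Next, deg p = 3. The shape is more complex than any degree-2 surface.
Then, from the axis intercepts and sections: one x-axis crossing is at x = 0; it meets the z-axis at z = 0 (among the integer gridlines).
Finally, the integer polynomial consistent with all of this is the stated p. Check: (0, 1, 0) on the y-axis lies on the surface, and p(0, 1, 0) = 0. ✓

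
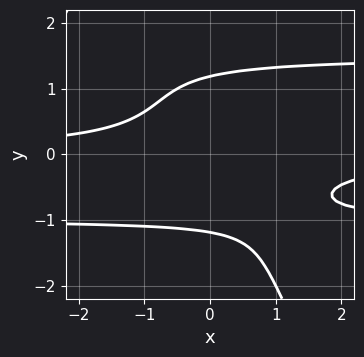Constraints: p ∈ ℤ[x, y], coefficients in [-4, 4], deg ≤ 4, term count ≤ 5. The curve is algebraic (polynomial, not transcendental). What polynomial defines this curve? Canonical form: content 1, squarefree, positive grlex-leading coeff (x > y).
1. deg p = 4. No degree-3 curve has this shape.
2. Against the integer gridlines: it misses every integer gridline on the x-axis.
3. These observations pin down the coefficients.

2*x*y^3 + y^4 - x*y^2 - 3*x*y - 2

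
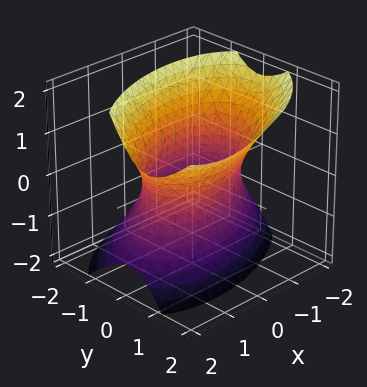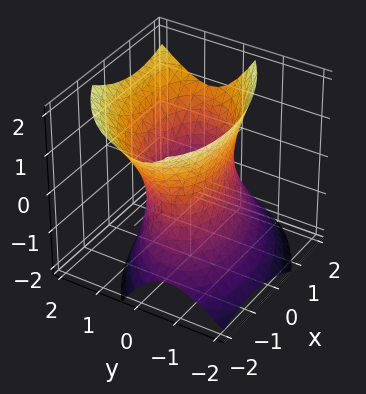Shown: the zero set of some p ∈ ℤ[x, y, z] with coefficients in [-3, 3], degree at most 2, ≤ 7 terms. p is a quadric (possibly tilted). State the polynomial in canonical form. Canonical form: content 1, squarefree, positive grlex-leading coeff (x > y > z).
x^2 - x*y + 2*y^2 - y*z - z^2 - 2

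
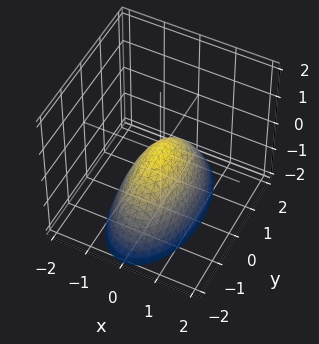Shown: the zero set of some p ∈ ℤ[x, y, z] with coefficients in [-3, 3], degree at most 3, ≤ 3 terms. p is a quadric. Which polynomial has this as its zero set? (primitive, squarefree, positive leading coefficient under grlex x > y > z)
3*x^2 + y^2 + 2*z

First, degree: a paraboloid; a quadric, so deg p = 2.
Then, symmetries: mirror symmetry y ↦ −y ⇒ only even powers of y; it's symmetric under x → −x, forcing even powers of x.
Next, against the integer gridlines: it crosses the y-axis at the gridline y = 0; it meets the x-axis at x = 0 (among the integer gridlines); it meets the z-axis at z = 0 (among the integer gridlines).
Finally, the integer polynomial consistent with all of this is the stated p.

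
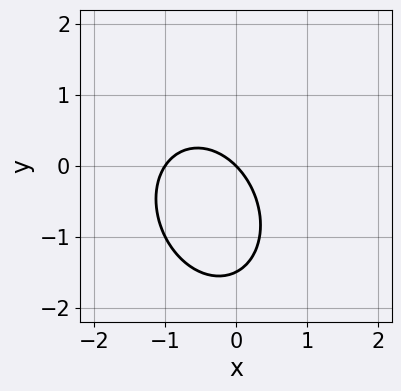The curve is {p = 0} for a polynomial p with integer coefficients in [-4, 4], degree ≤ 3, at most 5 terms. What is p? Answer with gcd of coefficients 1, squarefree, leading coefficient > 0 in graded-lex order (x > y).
3*x^2 + x*y + 2*y^2 + 3*x + 3*y

Degree: no degree-1 curve has this shape, so deg p = 2.
Reading off the gridlines: among the integer gridlines, it crosses the x-axis at x ∈ {-1, 0}; it meets the y-axis at y = 0 (among the integer gridlines).
Fitting integer coefficients to these (and the overall shape) gives p.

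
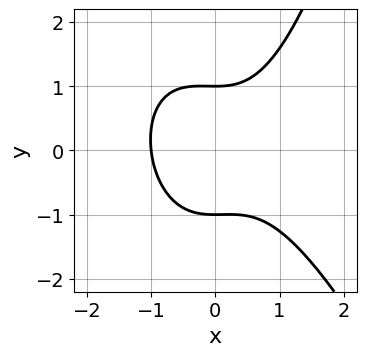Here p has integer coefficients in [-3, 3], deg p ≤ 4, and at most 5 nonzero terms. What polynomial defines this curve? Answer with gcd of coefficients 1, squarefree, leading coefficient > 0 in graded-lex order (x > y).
3*x^3 + x^2*y - 3*y^2 + 3

1. Degree: no degree-2 curve has this shape, so deg p = 3.
2. From the axis intercepts and sections: among the integer gridlines, it crosses the y-axis at y ∈ {-1, 1}; one x-axis crossing is at x = -1.
3. Together with the visible shape, these determine p as stated.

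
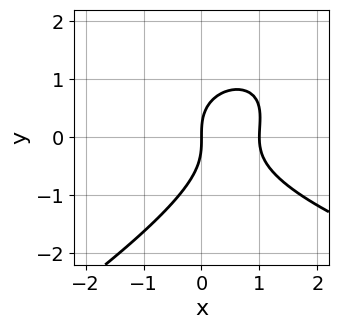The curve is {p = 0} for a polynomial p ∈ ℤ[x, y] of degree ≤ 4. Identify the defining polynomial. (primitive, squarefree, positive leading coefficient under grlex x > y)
1. Degree: no degree-2 curve has this shape, so deg p = 3.
2. Reading off the gridlines: one y-axis crossing is at y = 0; among the integer gridlines, it crosses the x-axis at x ∈ {0, 1}.
3. Together with the visible shape, these determine p as stated.

x*y^2 - 2*y^3 - 3*x^2 + 3*x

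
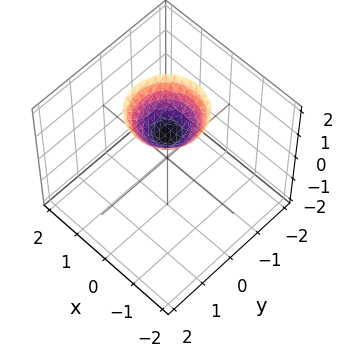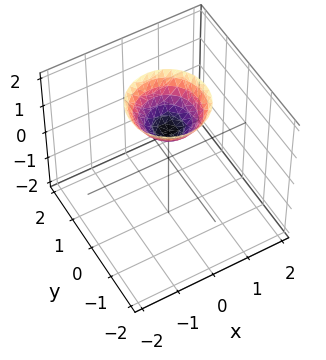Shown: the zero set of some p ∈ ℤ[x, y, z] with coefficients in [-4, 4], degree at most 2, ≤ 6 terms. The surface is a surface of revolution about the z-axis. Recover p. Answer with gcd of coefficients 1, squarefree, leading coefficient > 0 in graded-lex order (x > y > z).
(a) deg p = 2. The shape is more complex than any degree-1 surface.
(b) By symmetry, every cross-section ⟂ z is a circle, so x, y appear only via x² + y².
(c) From the visible intercepts: it misses every integer gridline on the x-axis; a circular section at z = 2 has radius exactly 1; it misses every integer gridline on the y-axis.
(d) Putting this together gives p. Check: (0, 0, 1) on the z-axis lies on the surface, and p(0, 0, 1) = 0. ✓

x^2 + y^2 - z + 1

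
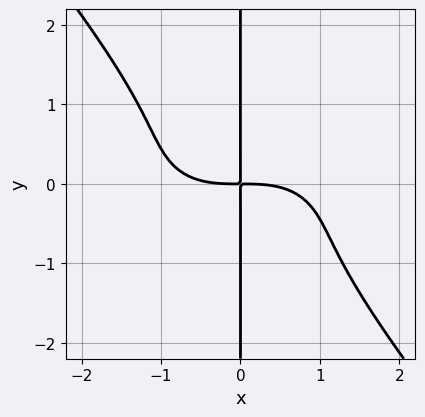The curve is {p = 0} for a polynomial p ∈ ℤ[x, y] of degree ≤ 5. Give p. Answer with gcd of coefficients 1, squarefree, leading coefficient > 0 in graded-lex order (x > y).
x^4 + 3*x^2*y^2 + 3*x*y^3 + 3*x*y

First, deg p = 4. No degree-3 curve has this shape.
Then, reading off the gridlines: the visible y-axis segment lies entirely on the curve.
Finally, fitting integer coefficients to these (and the overall shape) gives p.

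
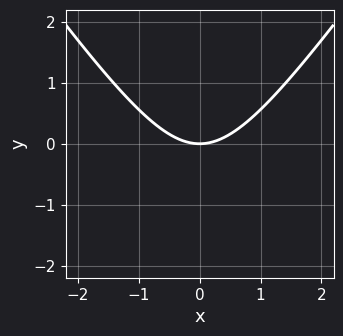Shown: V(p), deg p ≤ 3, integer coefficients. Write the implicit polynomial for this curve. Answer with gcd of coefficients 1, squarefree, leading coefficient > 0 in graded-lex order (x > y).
2*x^2 - y^2 - 3*y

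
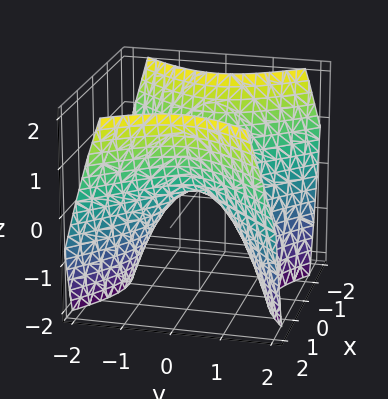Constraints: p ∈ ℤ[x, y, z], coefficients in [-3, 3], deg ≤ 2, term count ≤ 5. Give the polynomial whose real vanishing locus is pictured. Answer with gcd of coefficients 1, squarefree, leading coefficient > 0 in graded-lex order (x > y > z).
x^2 - y^2 - z

(a) deg p = 2.
(b) Symmetries: the x ↦ −x reflection is a symmetry, so x appears only in even powers; it's symmetric under y → −y, forcing even powers of y.
(c) From the visible intercepts: it meets the x-axis at x = 0 (among the integer gridlines); it crosses the z-axis at the gridline z = 0; one y-axis crossing is at y = 0.
(d) Fitting integer coefficients to these (and the overall shape) gives p.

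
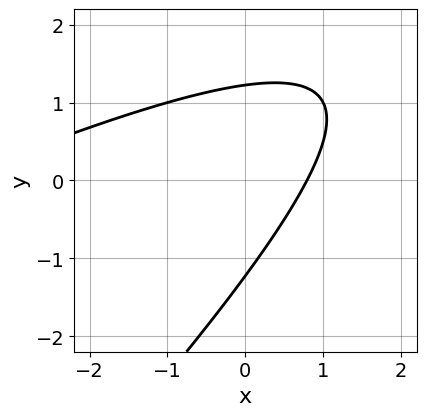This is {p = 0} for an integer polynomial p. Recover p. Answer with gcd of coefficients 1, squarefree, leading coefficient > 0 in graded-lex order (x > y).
First, deg p = 2. A generic line meets the curve in up to 2 points.
Finally, putting this together gives p.

x^2 - 3*x*y + 2*y^2 + 3*x - 3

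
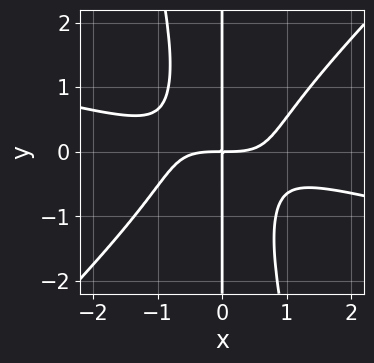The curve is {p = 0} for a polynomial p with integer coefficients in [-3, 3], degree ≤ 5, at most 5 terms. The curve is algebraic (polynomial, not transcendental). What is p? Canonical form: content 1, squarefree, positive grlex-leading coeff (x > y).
deg p = 4.
From the visible intercepts: the visible y-axis segment lies entirely on the curve.
These observations pin down the coefficients.

x^4 + 3*x^3*y - 3*x^2*y^2 - x*y^3 - 3*x*y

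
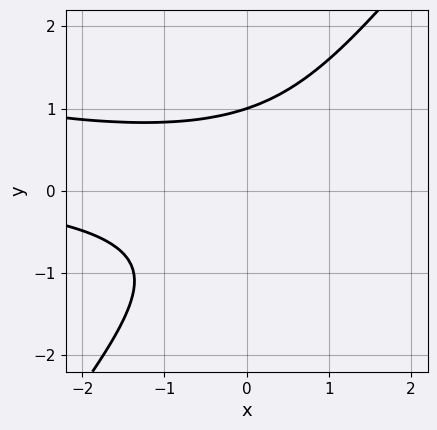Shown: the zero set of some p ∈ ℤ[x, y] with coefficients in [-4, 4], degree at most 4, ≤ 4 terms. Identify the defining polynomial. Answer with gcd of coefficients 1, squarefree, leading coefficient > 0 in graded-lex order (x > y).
x^2*y + 3*x*y^2 - 3*y^3 + 3

(a) deg p = 3. No degree-2 curve has this shape.
(b) From the axis intercepts and sections: no x-intercept at any integer in the box; one y-axis crossing is at y = 1.
(c) Solving for integer coefficients yields p as stated.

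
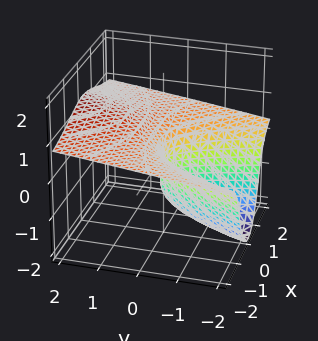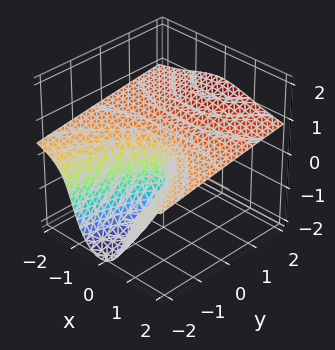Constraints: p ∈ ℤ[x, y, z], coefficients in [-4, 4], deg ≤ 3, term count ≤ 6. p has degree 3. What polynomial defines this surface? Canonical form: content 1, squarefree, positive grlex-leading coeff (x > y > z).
First, the degree is 3 — the shape is more complex than any degree-2 surface.
Then, against the integer gridlines: among the integer gridlines, it crosses the z-axis at z ∈ {-1, 0}; one y-axis crossing is at y = 0.
Finally, putting this together gives p.

3*x^2*z + z^3 - 2*x^2 + z^2 - 2*y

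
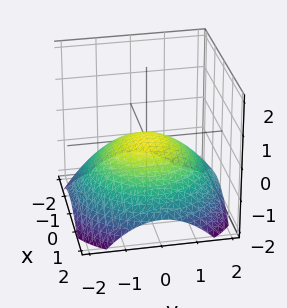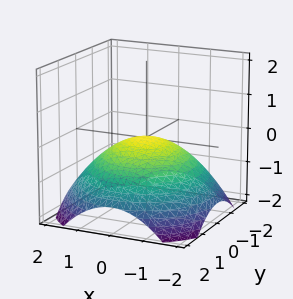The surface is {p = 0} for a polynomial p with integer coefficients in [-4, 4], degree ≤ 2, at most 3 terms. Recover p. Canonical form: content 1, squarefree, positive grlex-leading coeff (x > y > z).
First, deg p = 2. A paraboloid; a quadric.
Next, by symmetry, the surface is invariant under rotation about z: p = q(x² + y², z).
Then, checking where it meets the axes: a circular section at z = -1 has radius between 1 and 2; it crosses the x-axis at the gridline x = 0; it meets the z-axis at z = 0 (among the integer gridlines).
Finally, matching integer coefficients to the picture gives p.

x^2 + y^2 + 3*z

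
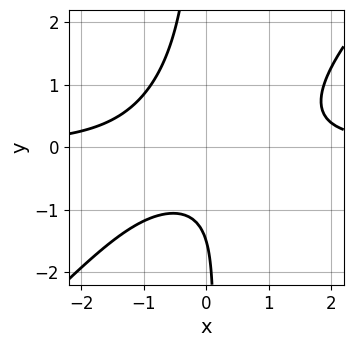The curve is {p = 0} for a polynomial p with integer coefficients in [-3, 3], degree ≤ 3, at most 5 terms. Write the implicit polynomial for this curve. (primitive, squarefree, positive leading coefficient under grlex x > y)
3*x^2*y - 3*x*y^2 - 2*y - 3

deg p = 3. No degree-2 curve has this shape.
Against the integer gridlines: it misses every integer gridline on the x-axis.
Fitting integer coefficients to these (and the overall shape) gives p.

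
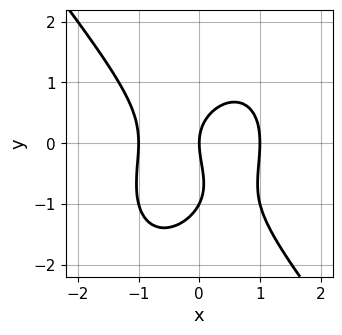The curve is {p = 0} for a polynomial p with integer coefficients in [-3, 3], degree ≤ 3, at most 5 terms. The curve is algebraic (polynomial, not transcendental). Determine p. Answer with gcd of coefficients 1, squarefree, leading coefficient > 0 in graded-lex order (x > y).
2*x^3 + y^3 + y^2 - 2*x

First, degree: a generic line meets the curve in up to 3 points, so deg p = 3.
Then, observable constraints: among the integer gridlines, it crosses the x-axis at x ∈ {-1, 0, 1}; among the integer gridlines, it crosses the y-axis at y ∈ {-1, 0}.
Finally, solving for integer coefficients yields p as stated.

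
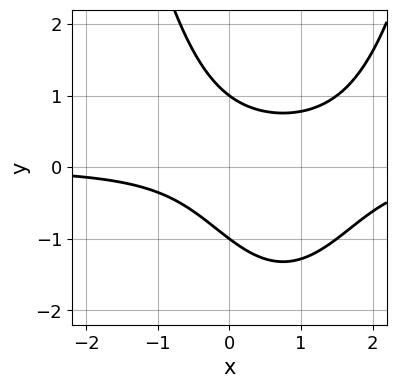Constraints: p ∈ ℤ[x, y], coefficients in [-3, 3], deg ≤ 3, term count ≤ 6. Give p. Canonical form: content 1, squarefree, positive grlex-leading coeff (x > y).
First, the degree is 3 — a generic line meets the curve in up to 3 points.
Then, from the visible intercepts: no x-intercept at any integer in the box; the y-axis gridline crossings are at y ∈ {-1, 1}.
Finally, fitting integer coefficients to these (and the overall shape) gives p.

2*x^2*y - 3*x*y - 2*y^2 + 2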